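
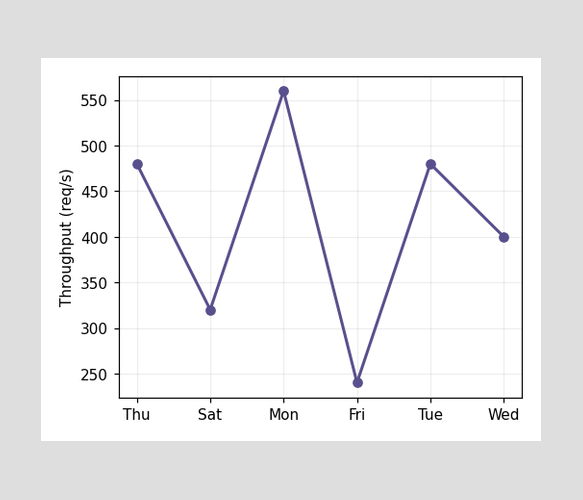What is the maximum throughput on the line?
The highest point is at Mon, and reading across to the y-axis gives 560req/s.

560req/s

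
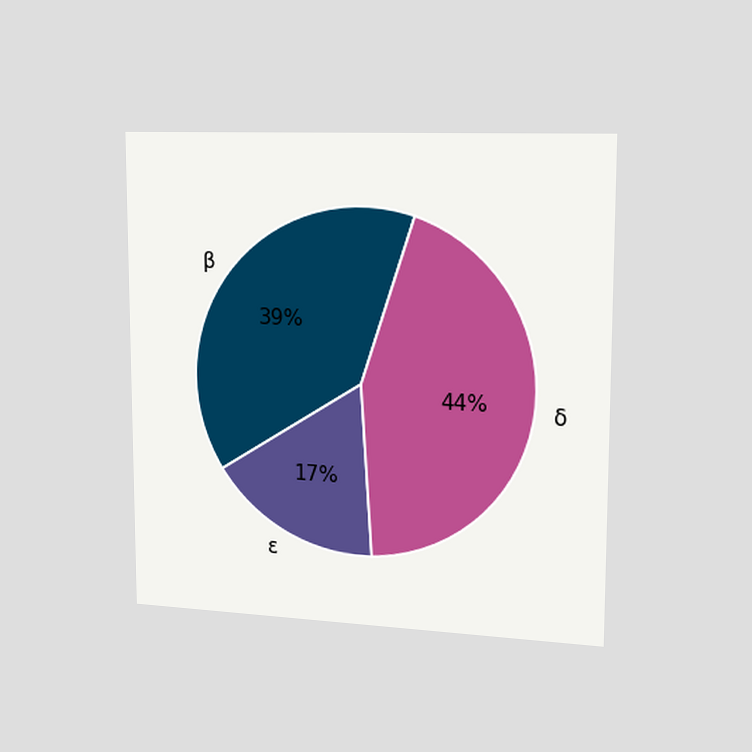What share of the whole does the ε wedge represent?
The chart is viewed slightly from the right. The ε slice takes up 17% of the pie.

17%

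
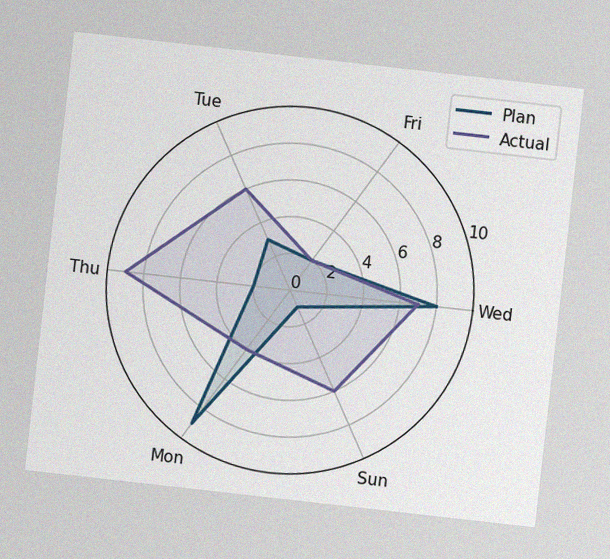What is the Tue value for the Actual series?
6

The chart is tilted about 6° clockwise, with some photo noise. On the Tue axis, Actual reaches 6.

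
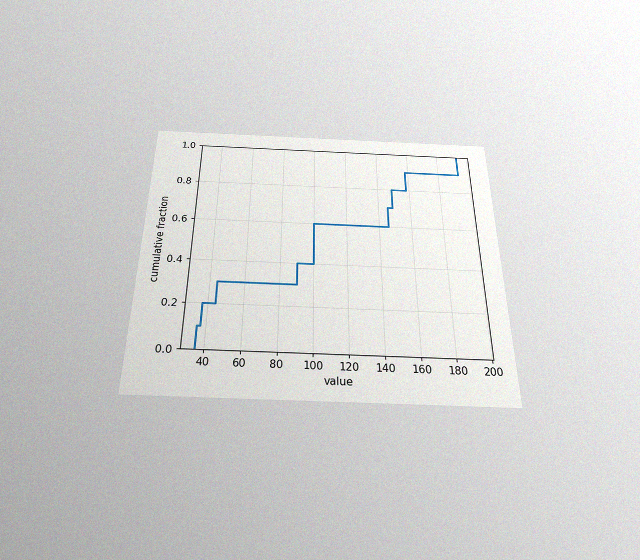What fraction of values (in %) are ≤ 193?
100%

The chart is viewed slightly from below, with some photo noise. At x=193 the ECDF step is at 100%.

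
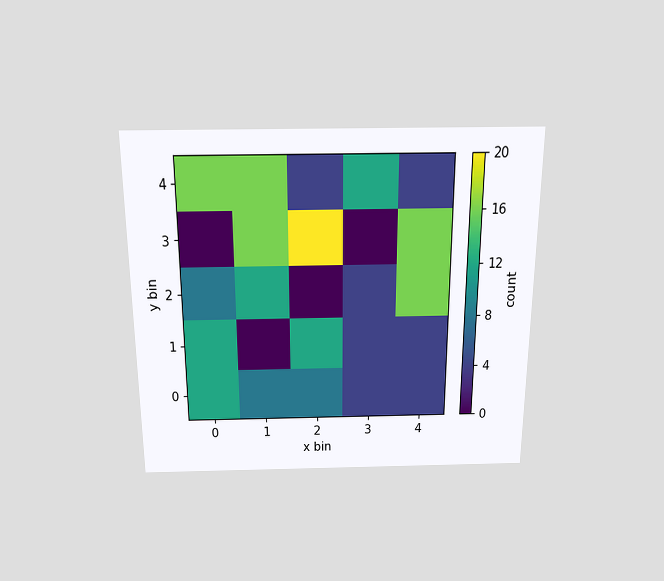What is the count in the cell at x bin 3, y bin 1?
4

The chart is viewed slightly from above. Matching the cell (3, 1) against the colorbar gives 4.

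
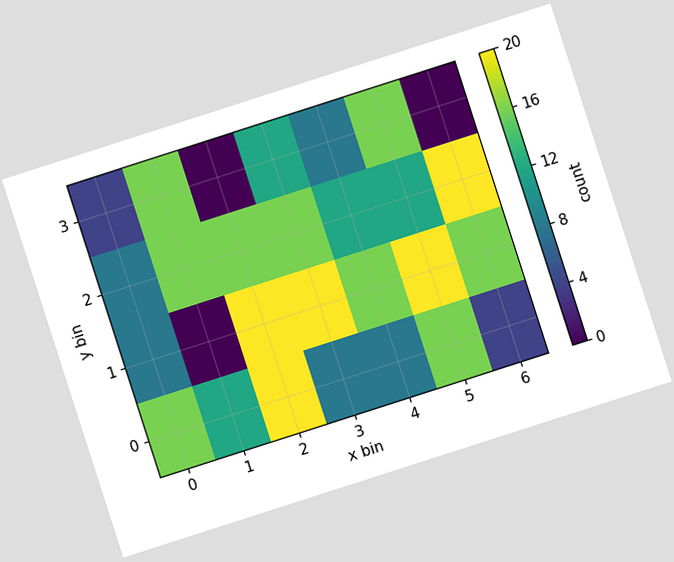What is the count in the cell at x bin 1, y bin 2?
The chart is tilted about 18° counter-clockwise. Matching the cell (1, 2) against the colorbar gives 16.

16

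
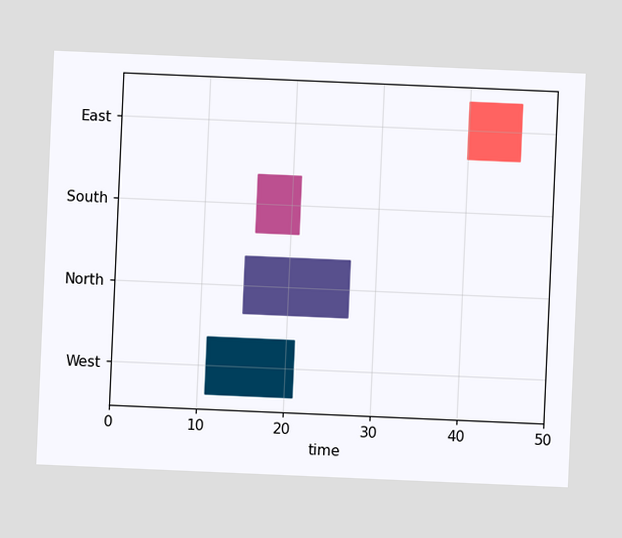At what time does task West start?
The chart is tilted about 2° clockwise. The West bar begins at t=11.

11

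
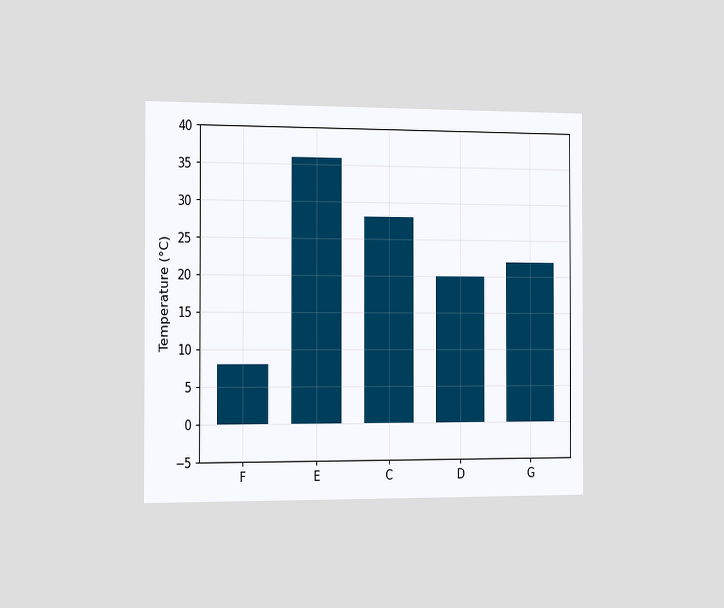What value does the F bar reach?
The chart is viewed slightly from the left. Reading along the chart's y-axis, the F bar reaches 8°C.

8°C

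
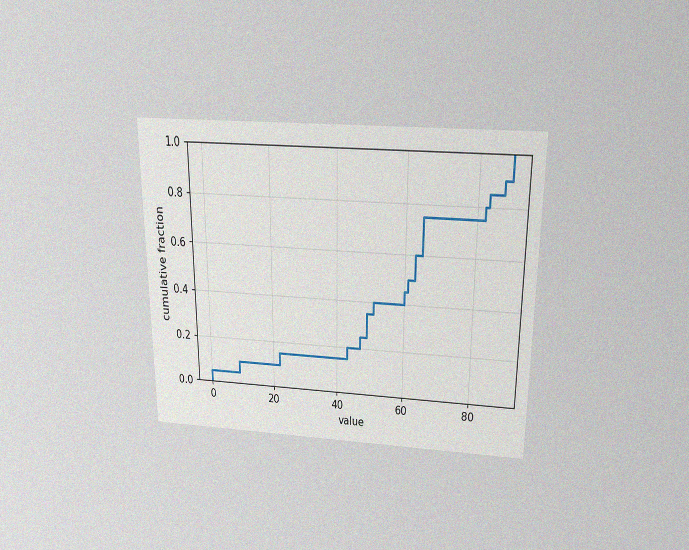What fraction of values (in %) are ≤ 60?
45%

The chart is viewed slightly from above, with some photo noise. At x=60 the ECDF step is at 45%.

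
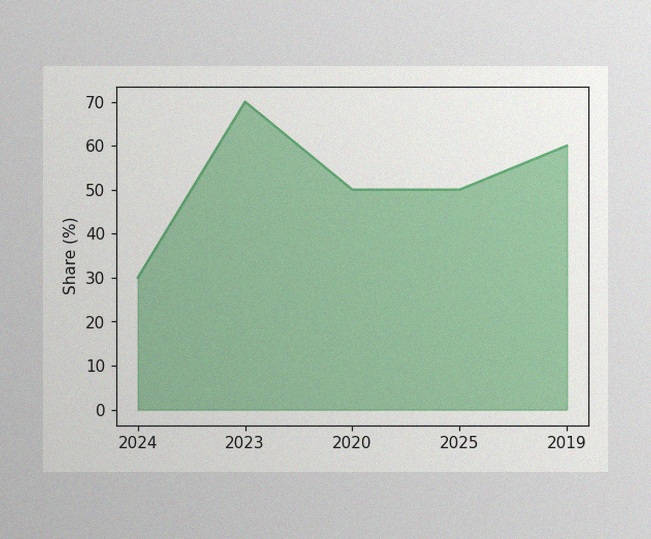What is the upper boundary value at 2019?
The image has some photo noise and uneven lighting. At 2019 the upper boundary is at 60%.

60%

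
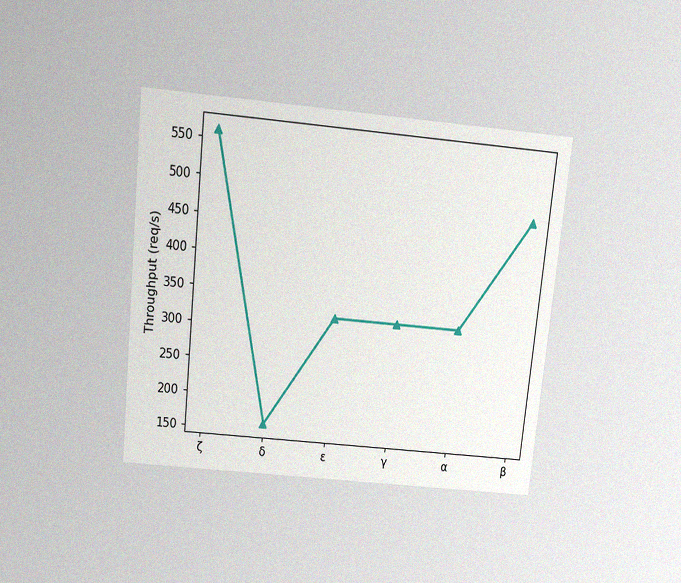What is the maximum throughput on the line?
The chart is tilted about 6° clockwise and viewed slightly from above, with some photo noise. The highest point is at ζ, and reading across to the y-axis gives 560req/s.

560req/s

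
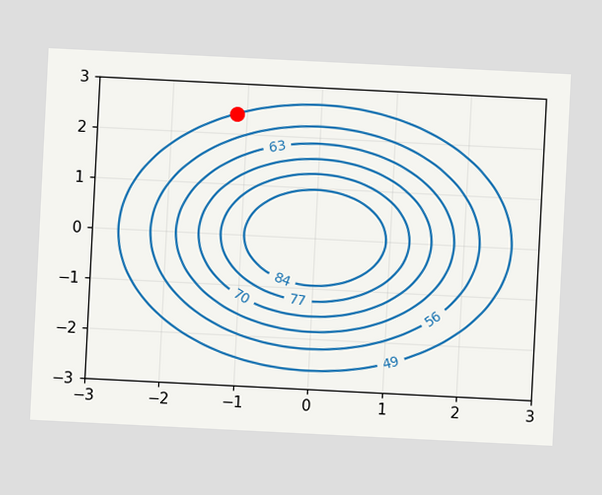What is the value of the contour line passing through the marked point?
The chart is tilted about 3° clockwise. The marked point sits on the contour labelled 49.

49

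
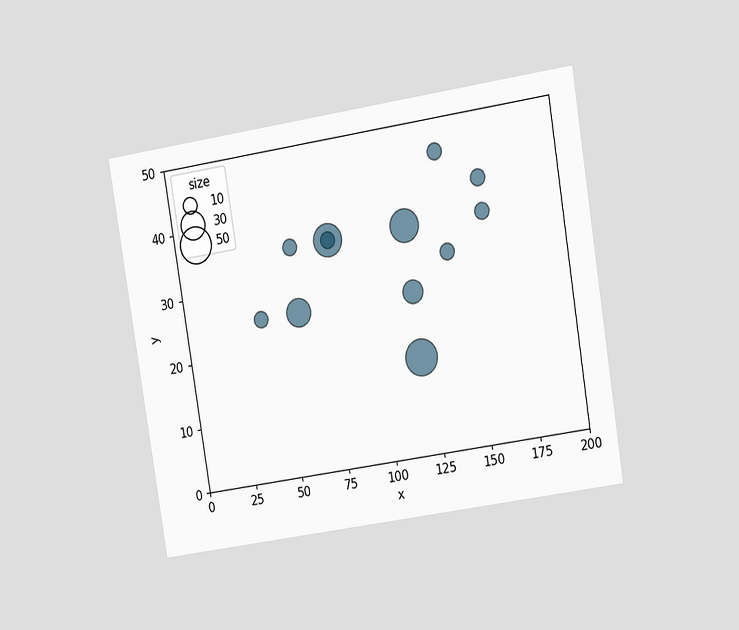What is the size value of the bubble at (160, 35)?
10

The chart is tilted about 9° counter-clockwise and viewed at a slight angle. Matching the bubble at (160, 35) against the size legend gives 10.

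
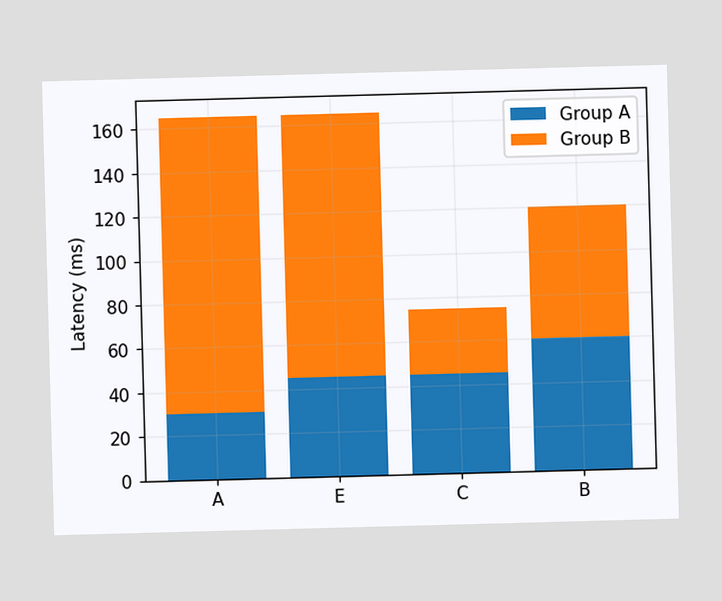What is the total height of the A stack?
The A stack's top reaches 165ms on the y-axis.

165ms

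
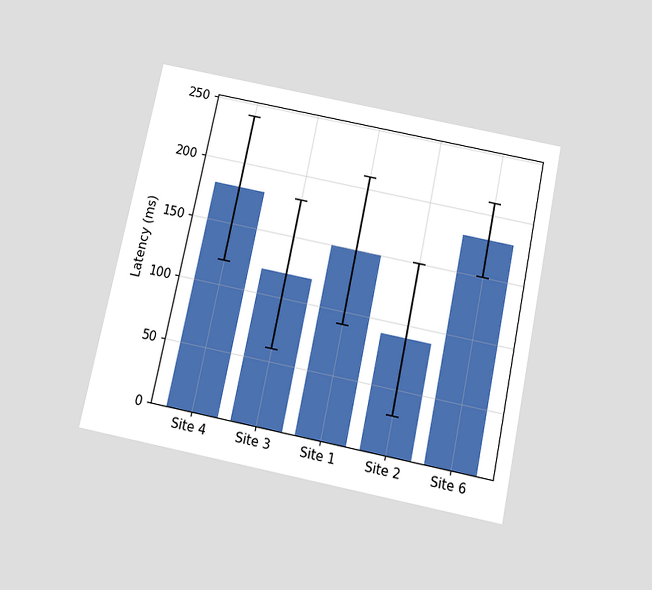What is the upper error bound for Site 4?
The chart is tilted about 12° clockwise and viewed slightly from below. The Site 4 bar's upper whisker reaches 240ms.

240ms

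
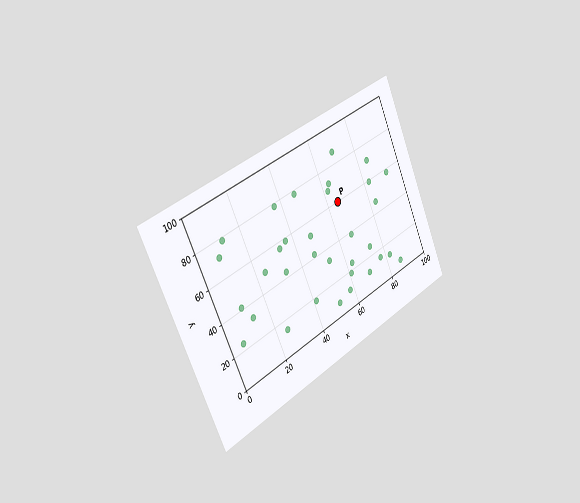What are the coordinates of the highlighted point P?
The chart is tilted about 25° counter-clockwise and viewed slightly from the left. Following the gridlines from P to each axis, P sits at (65, 60).

(65, 60)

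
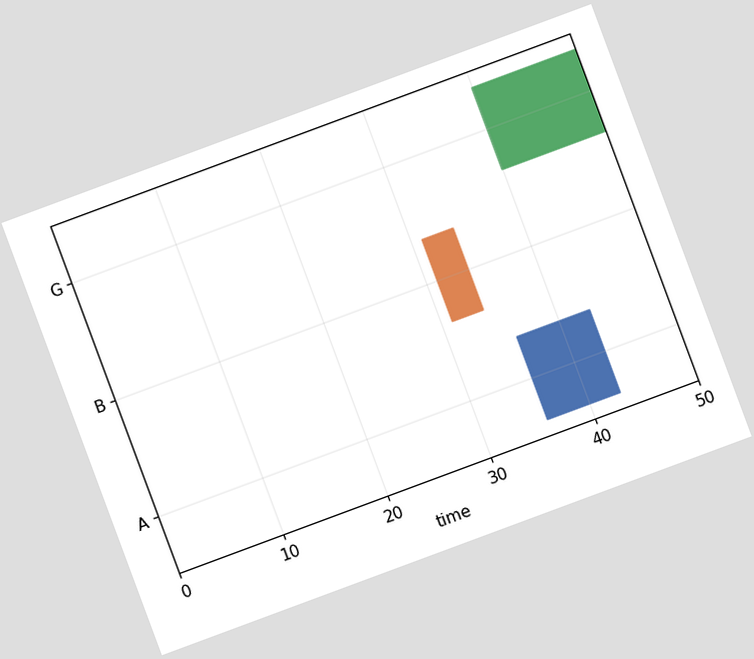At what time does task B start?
The chart is tilted about 20° counter-clockwise. The B bar begins at t=31.

31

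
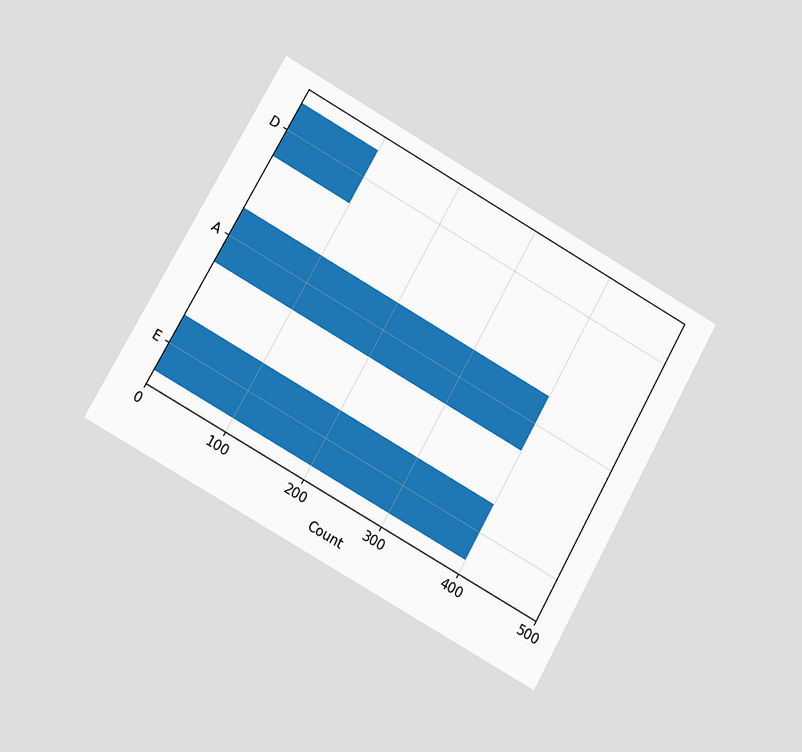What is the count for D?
The chart is tilted about 29° clockwise and viewed at a slight angle. Reading along the chart's x-axis, the D bar reaches 100.

100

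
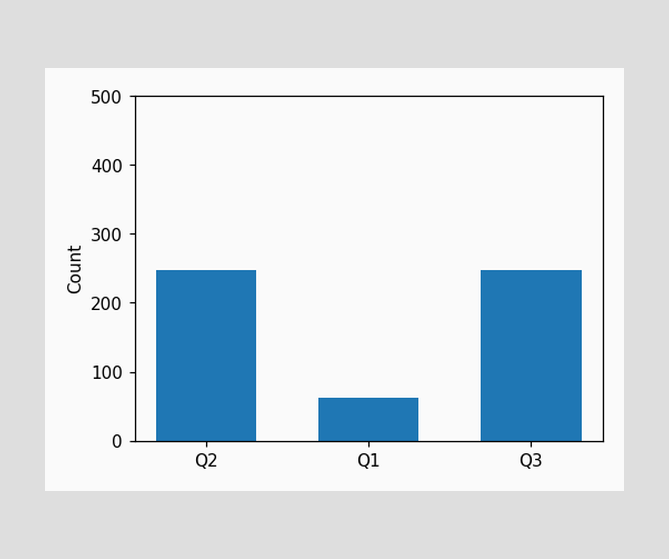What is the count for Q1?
Reading along the chart's y-axis, the Q1 bar reaches 62.

62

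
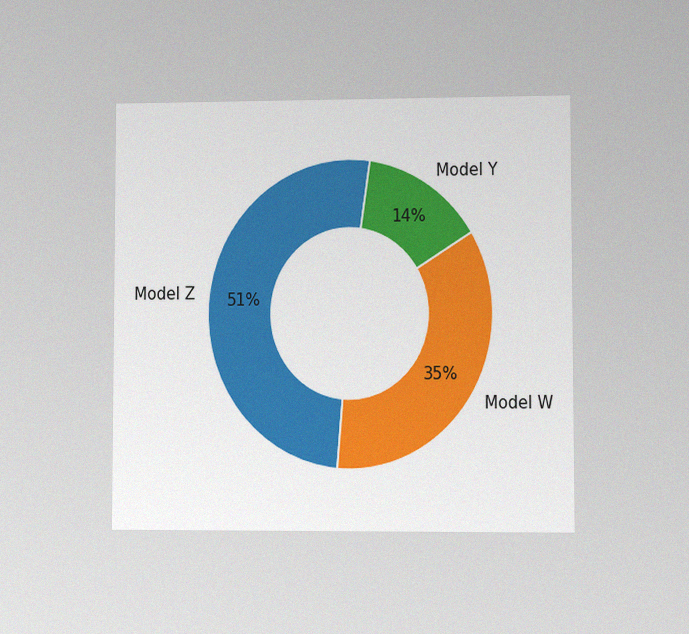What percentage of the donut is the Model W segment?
35%

The chart is viewed at a slight angle, with some photo noise. The Model W segment takes up 35% of the ring.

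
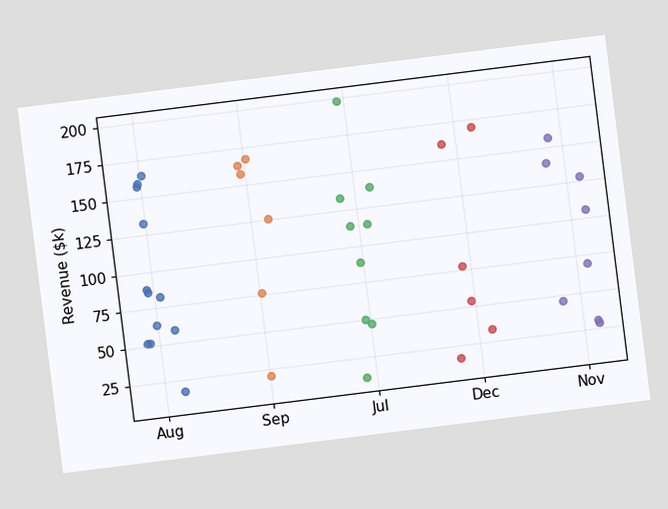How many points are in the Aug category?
12

The chart is tilted about 7° counter-clockwise. Counting the markers in the Aug column gives 12.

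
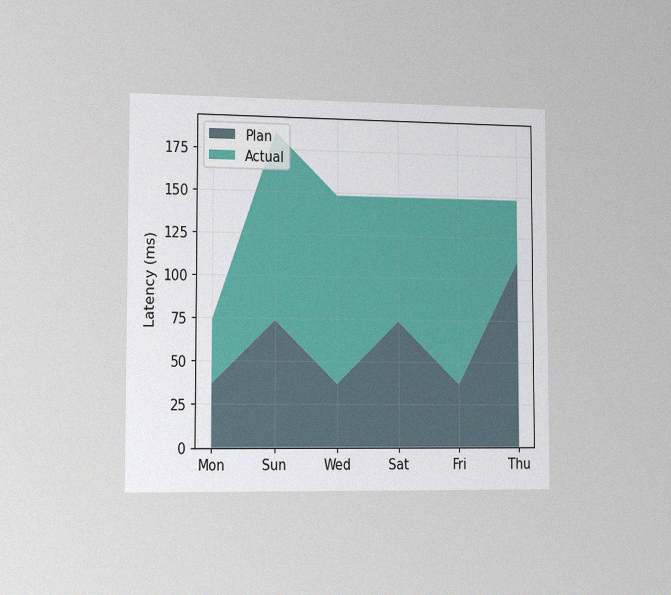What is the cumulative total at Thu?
148ms

The chart is viewed slightly from the left, with some photo noise. The stacked total at Thu reaches 148ms.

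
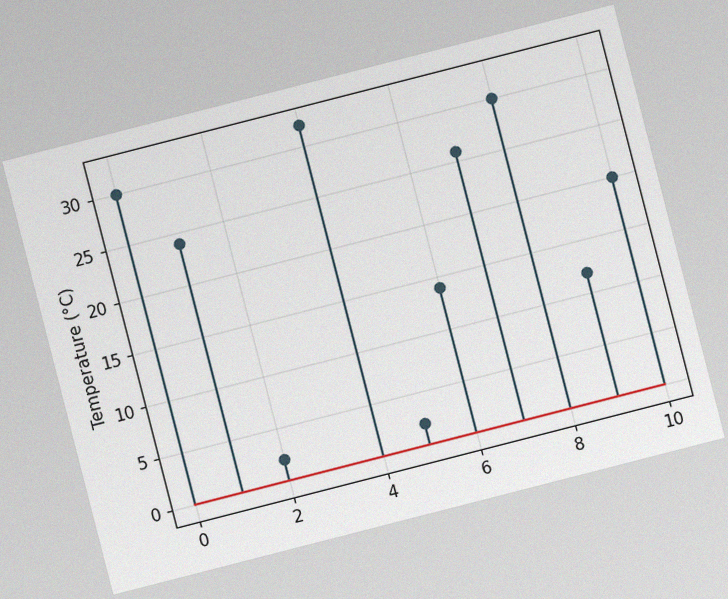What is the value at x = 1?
The chart is tilted about 14° counter-clockwise, with some photo noise. The stem at x=1 reaches 24°C.

24°C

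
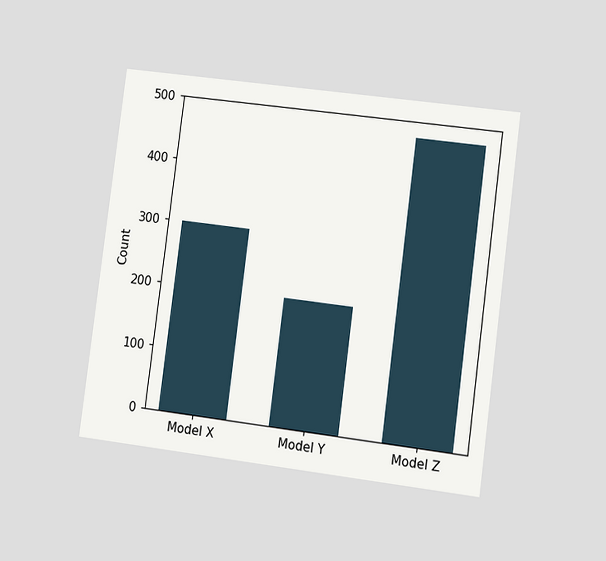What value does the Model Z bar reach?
475

The chart is tilted about 7° clockwise and viewed at a slight angle. Reading along the chart's y-axis, the Model Z bar reaches 475.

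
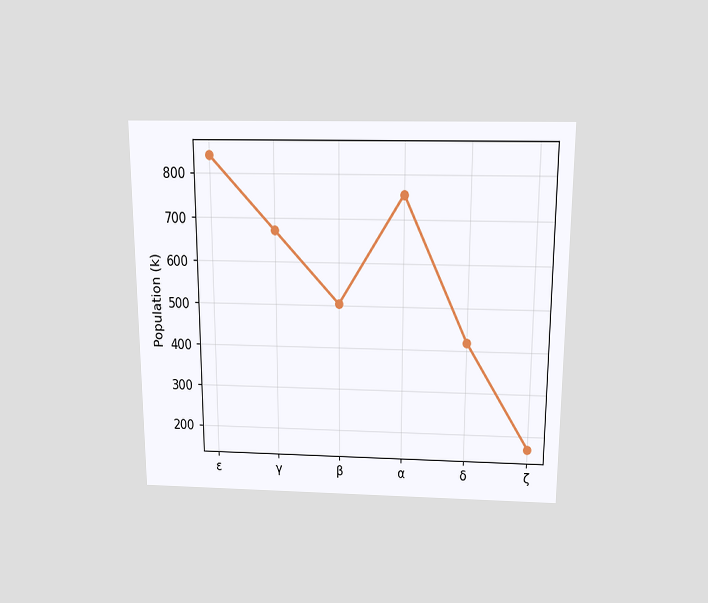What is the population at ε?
840k

The chart is viewed slightly from above. At ε, the line is at 840k.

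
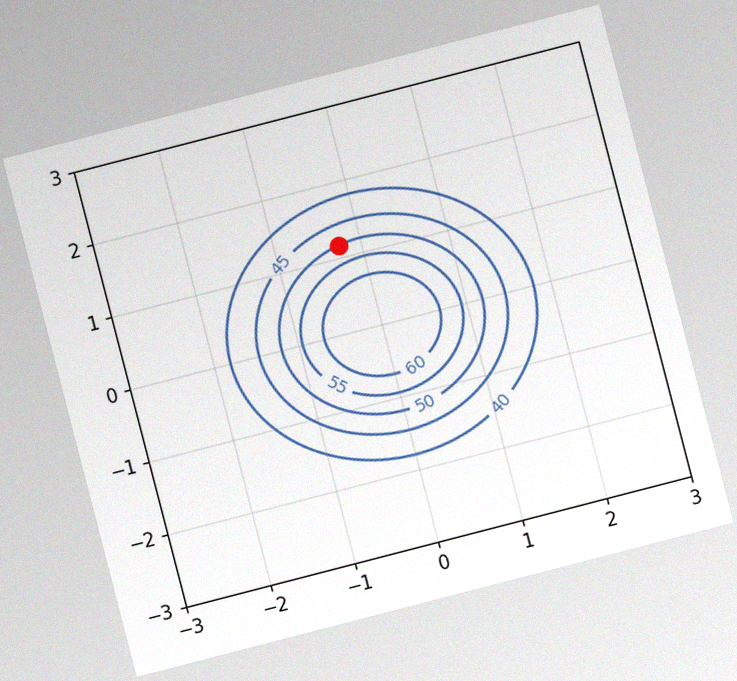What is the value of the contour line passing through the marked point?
50

The chart is tilted about 15° counter-clockwise, with some photo noise. The marked point sits on the contour labelled 50.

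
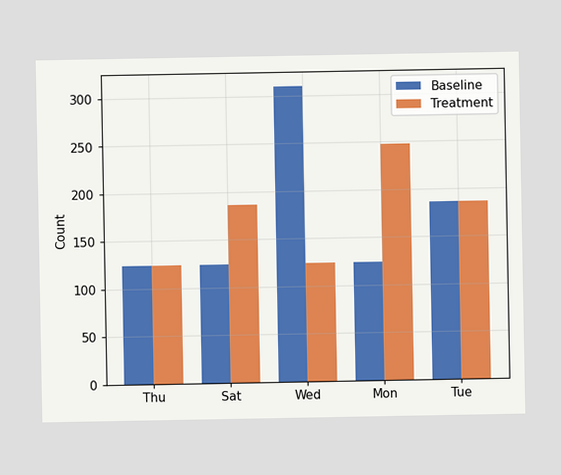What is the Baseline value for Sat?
The Baseline bar at Sat reaches 124 on the y-axis.

124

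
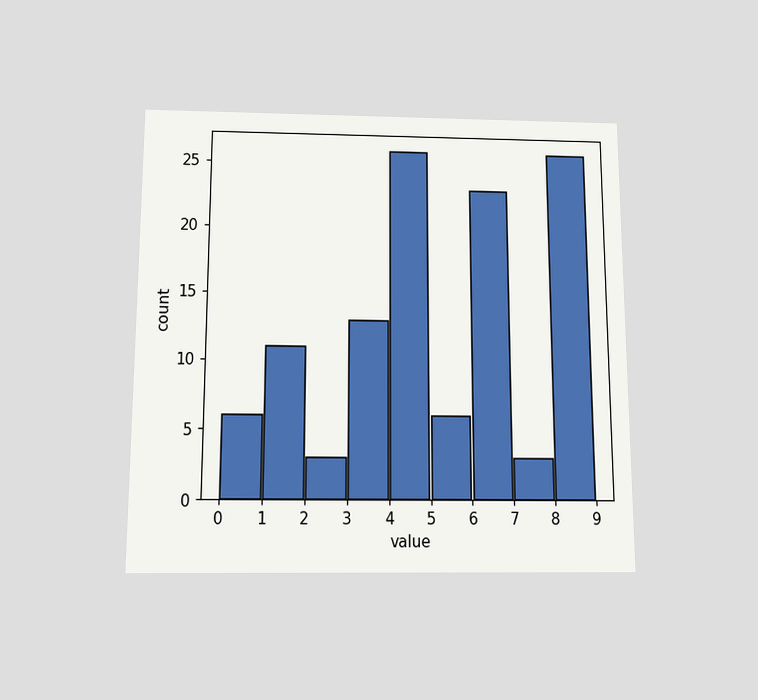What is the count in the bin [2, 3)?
The chart is viewed slightly from below. The [2, 3) bin has height 3.

3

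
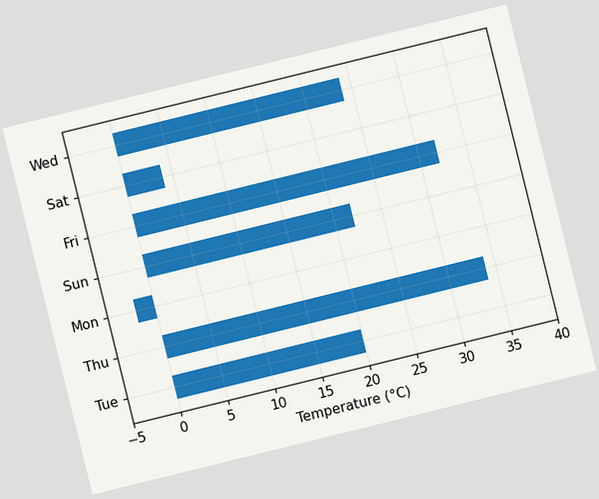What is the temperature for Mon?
-2°C

The chart is tilted about 14° counter-clockwise. Reading along the chart's x-axis, the Mon bar reaches -2°C.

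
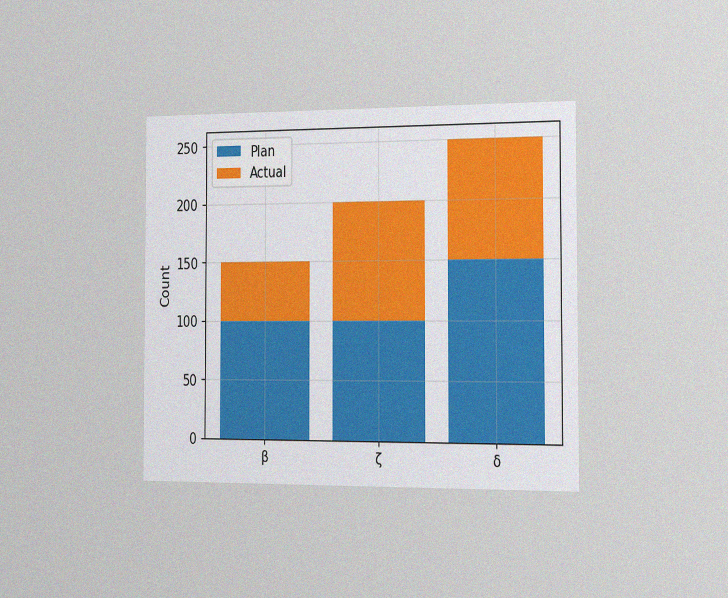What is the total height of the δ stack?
250

The chart is viewed slightly from the right, with some photo noise. The δ stack's top reaches 250 on the y-axis.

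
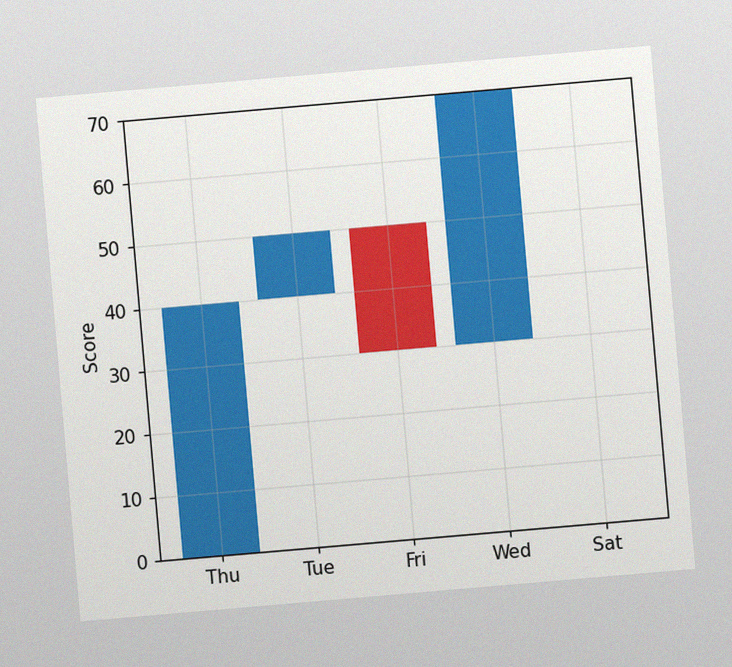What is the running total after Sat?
70

The chart is tilted about 5° counter-clockwise, with some photo noise. After Sat the running total reaches 70.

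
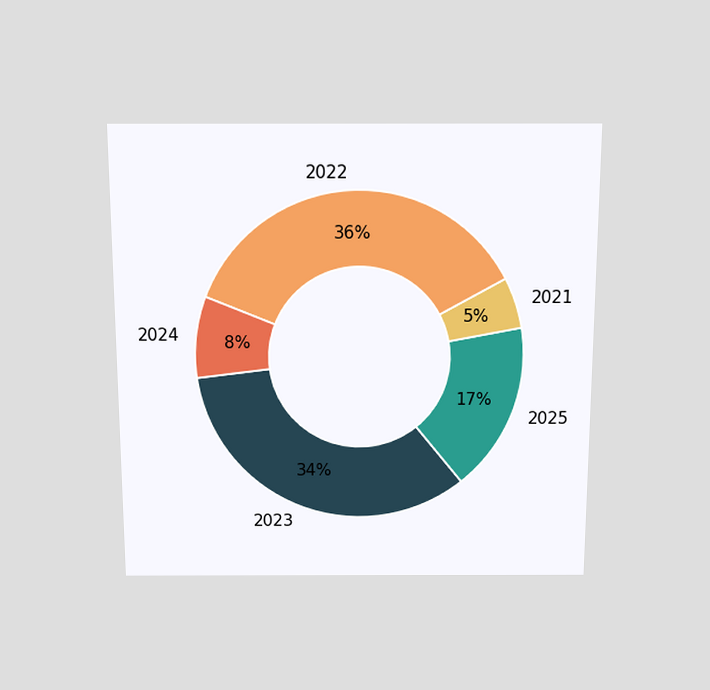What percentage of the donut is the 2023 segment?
The chart is viewed slightly from above. The 2023 segment takes up 34% of the ring.

34%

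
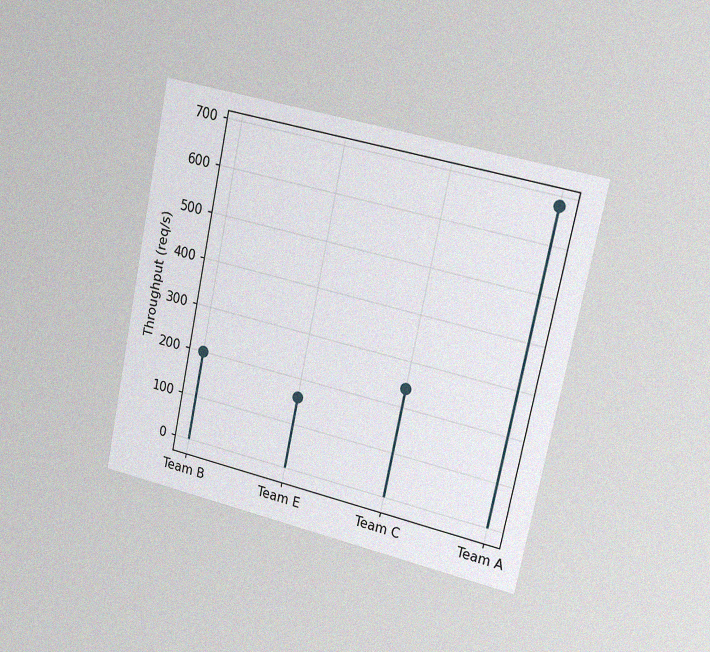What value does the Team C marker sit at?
240req/s

The chart is tilted about 12° clockwise and viewed slightly from the right, with some photo noise. The Team C marker sits at 240req/s.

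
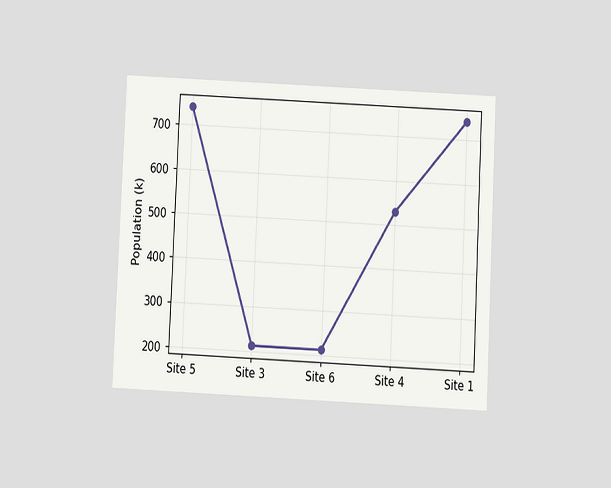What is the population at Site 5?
742k

The chart is tilted about 3° clockwise and viewed at a slight angle. At Site 5, the line is at 742k.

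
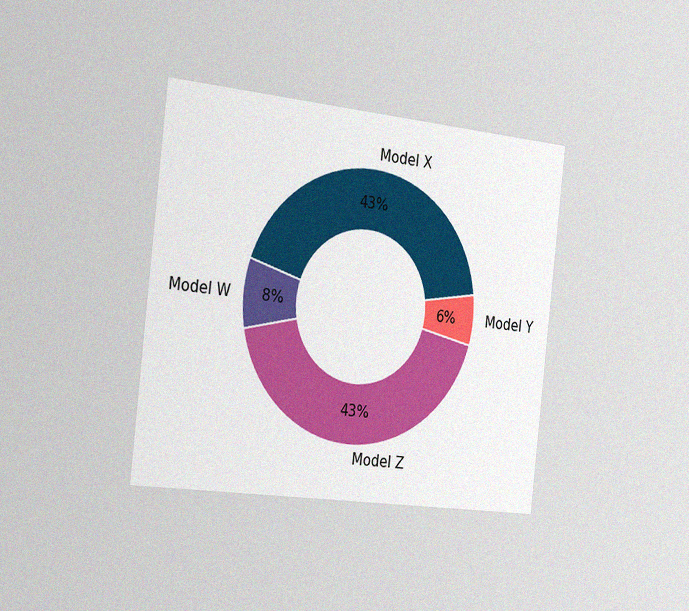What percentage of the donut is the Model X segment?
The chart is tilted about 6° clockwise and viewed slightly from the left, with some photo noise. The Model X segment takes up 43% of the ring.

43%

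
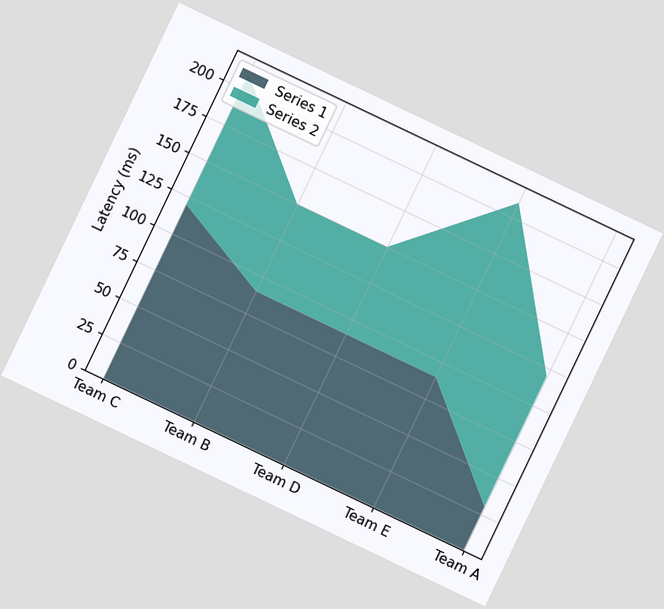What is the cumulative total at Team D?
The chart is tilted about 26° clockwise. The stacked total at Team D reaches 150ms.

150ms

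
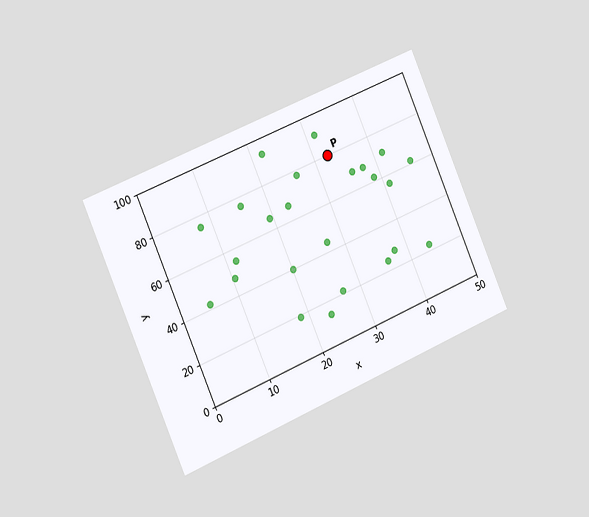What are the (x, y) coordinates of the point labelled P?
(32.5, 80)

The chart is tilted about 23° counter-clockwise and viewed slightly from the left. Following the gridlines from P to each axis, P sits at (32.5, 80).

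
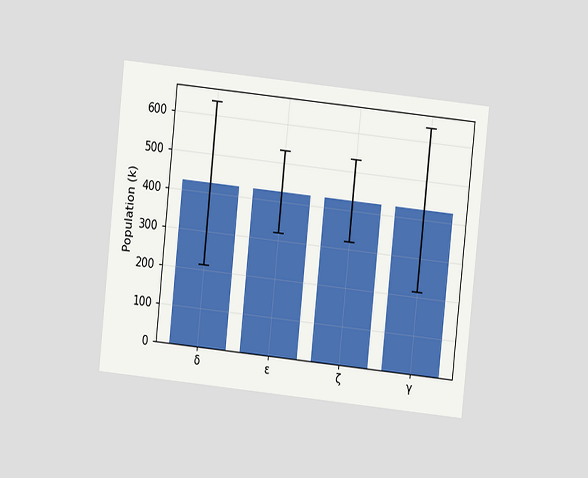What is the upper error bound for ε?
530k

The chart is tilted about 6° clockwise and viewed at a slight angle. The ε bar's upper whisker reaches 530k.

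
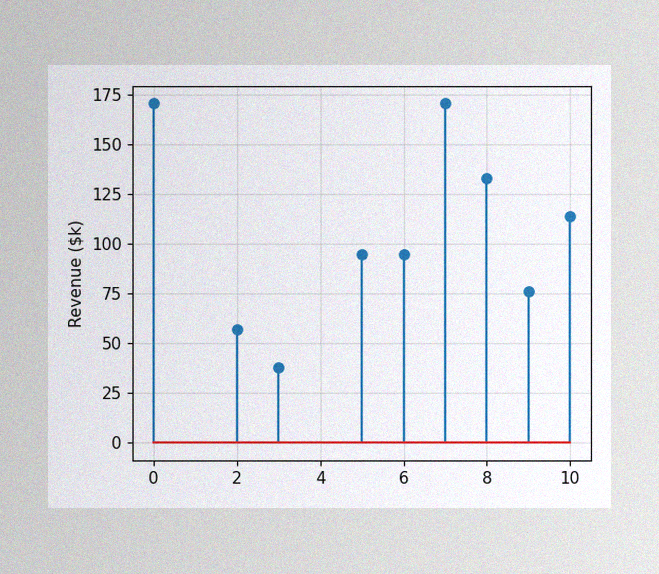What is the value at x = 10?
The image has some photo noise and uneven lighting. The stem at x=10 reaches $114k.

$114k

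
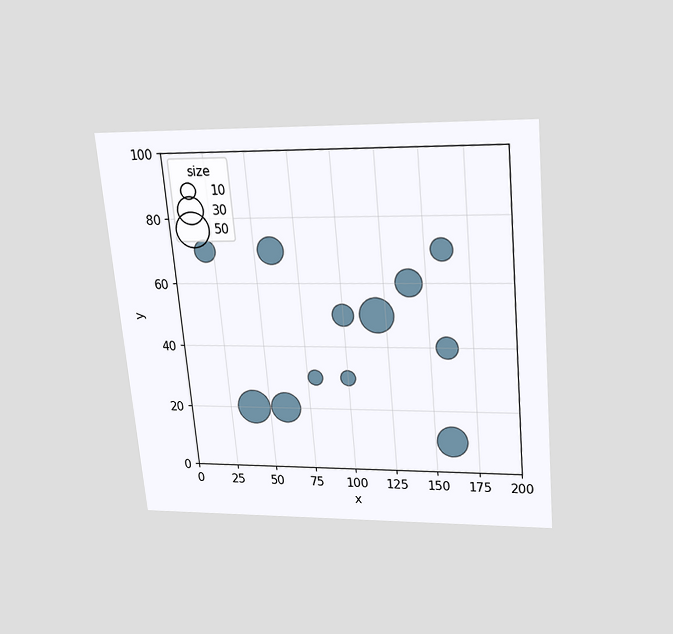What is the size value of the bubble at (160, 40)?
20

The chart is tilted about 5° counter-clockwise and viewed slightly from above. Matching the bubble at (160, 40) against the size legend gives 20.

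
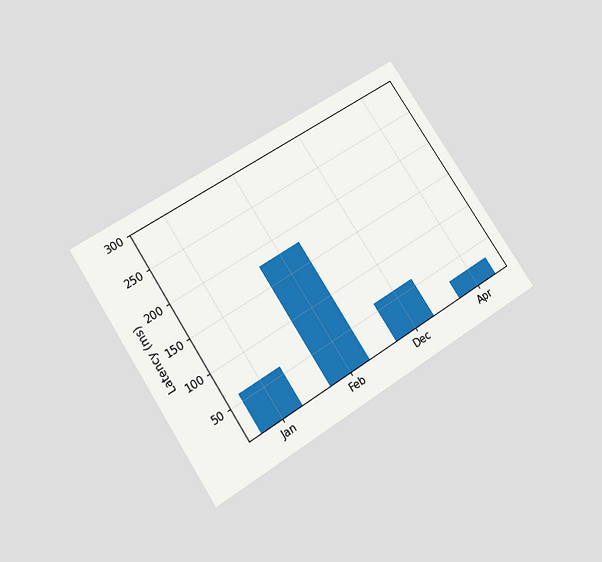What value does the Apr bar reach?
30ms

The chart is tilted about 33° counter-clockwise and viewed slightly from below. Reading along the chart's y-axis, the Apr bar reaches 30ms.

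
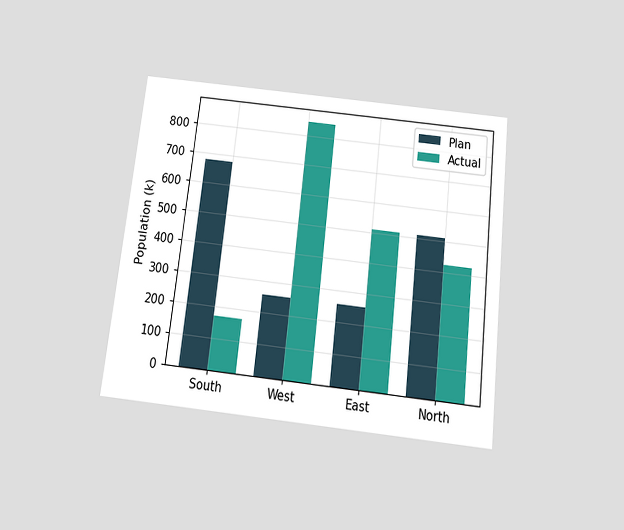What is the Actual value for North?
425k

The chart is tilted about 6° clockwise and viewed slightly from below. The Actual bar at North reaches 425k on the y-axis.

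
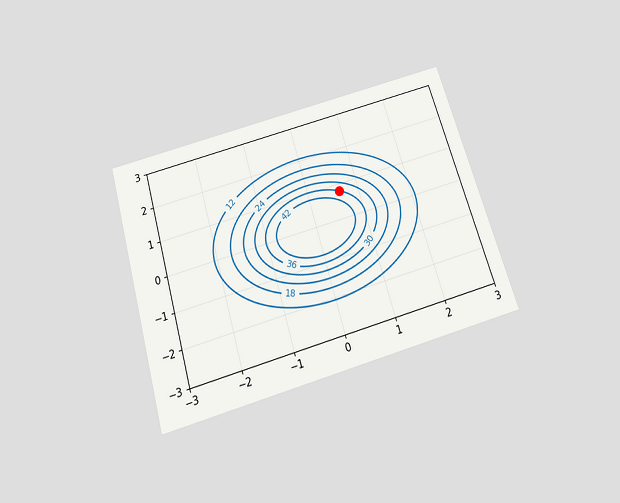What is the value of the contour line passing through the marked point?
The chart is tilted about 16° counter-clockwise and viewed slightly from below. The marked point sits on the contour labelled 36.

36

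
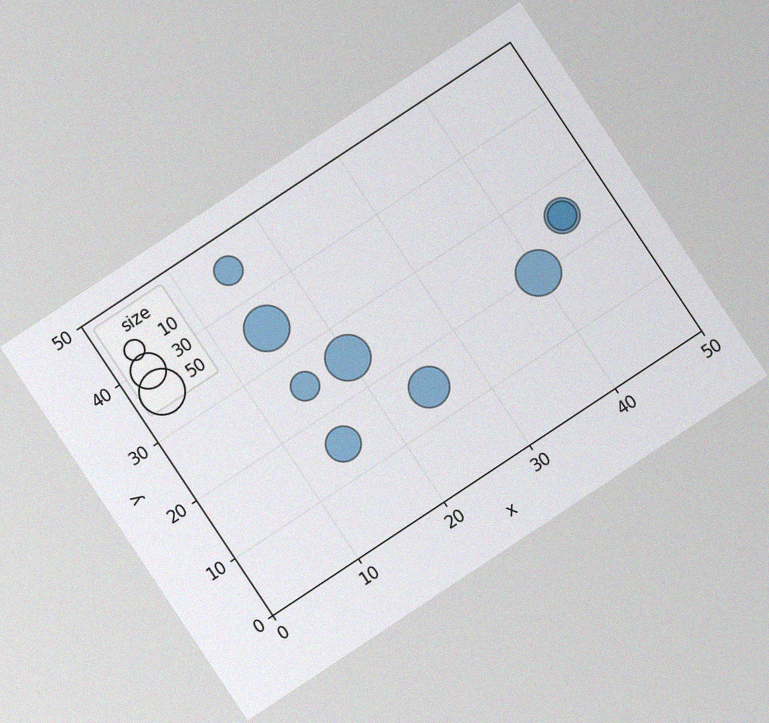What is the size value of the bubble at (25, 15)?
The chart is tilted about 34° counter-clockwise, with some photo noise. Matching the bubble at (25, 15) against the size legend gives 40.

40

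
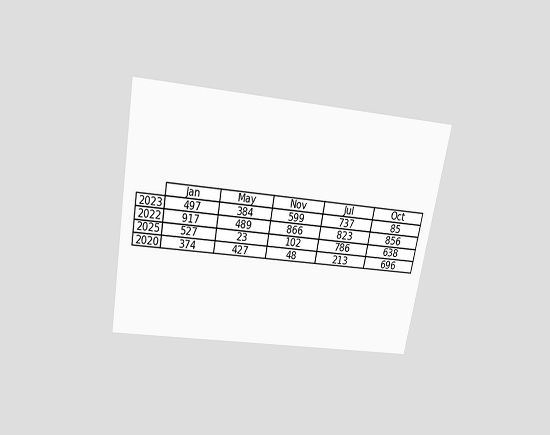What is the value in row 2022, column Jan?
917

The chart is tilted about 10° clockwise and viewed slightly from above. The (2022, Jan) cell reads 917.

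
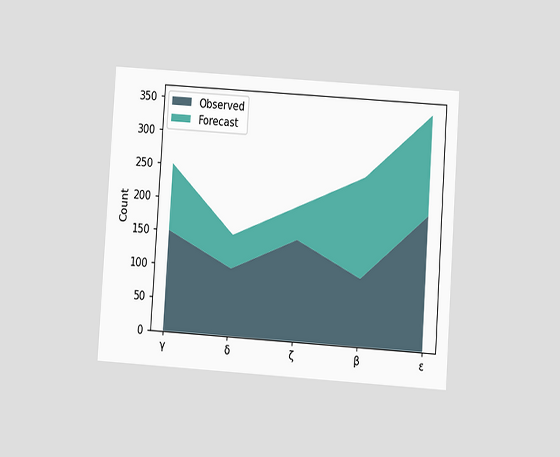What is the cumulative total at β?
The chart is tilted about 4° clockwise and viewed at a slight angle. The stacked total at β reaches 250.

250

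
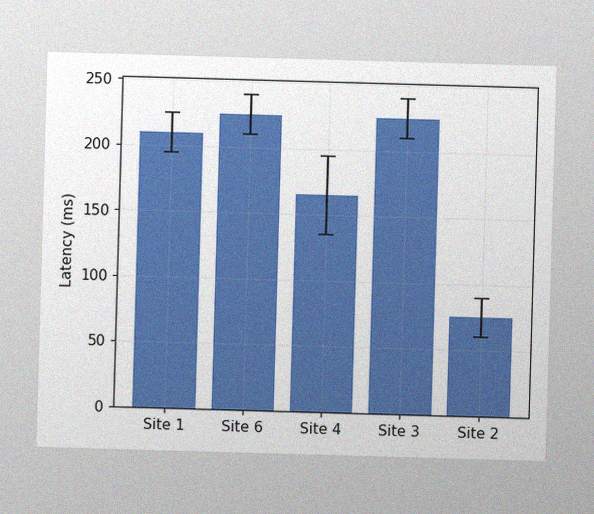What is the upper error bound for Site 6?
The image has some photo noise and uneven lighting. The Site 6 bar's upper whisker reaches 240ms.

240ms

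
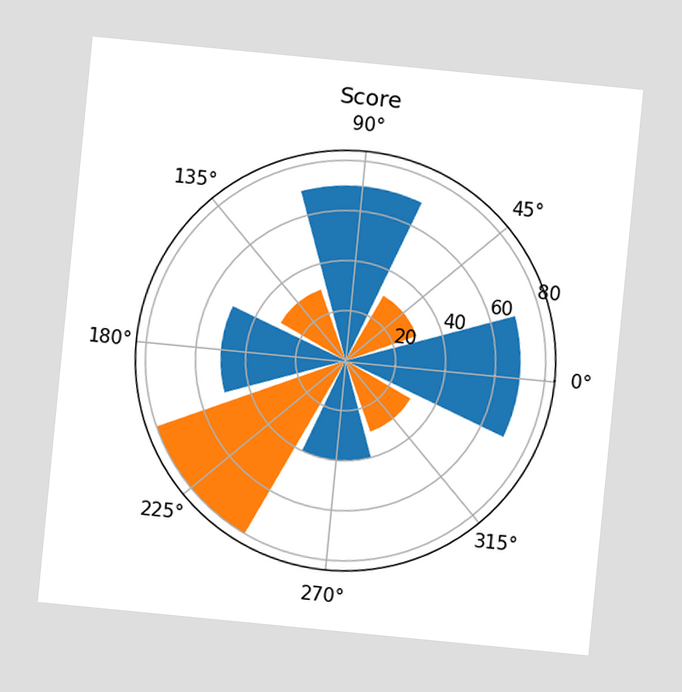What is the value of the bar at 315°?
30

The chart is tilted about 6° clockwise. The bar at 315° reaches 30 on the radial axis.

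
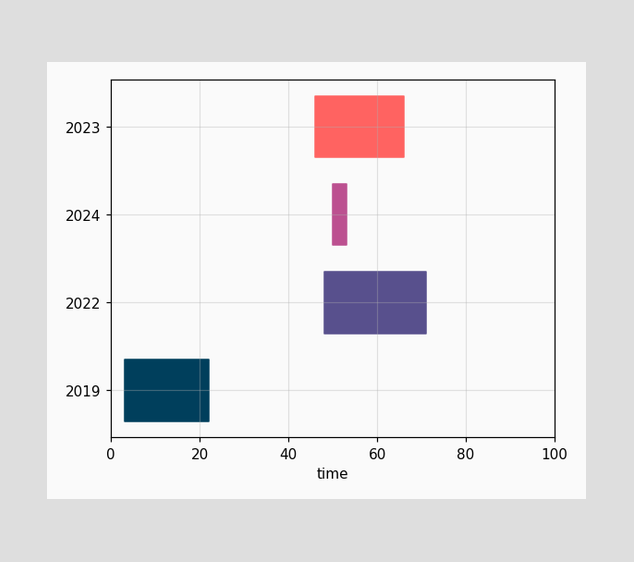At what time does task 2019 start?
3

The 2019 bar begins at t=3.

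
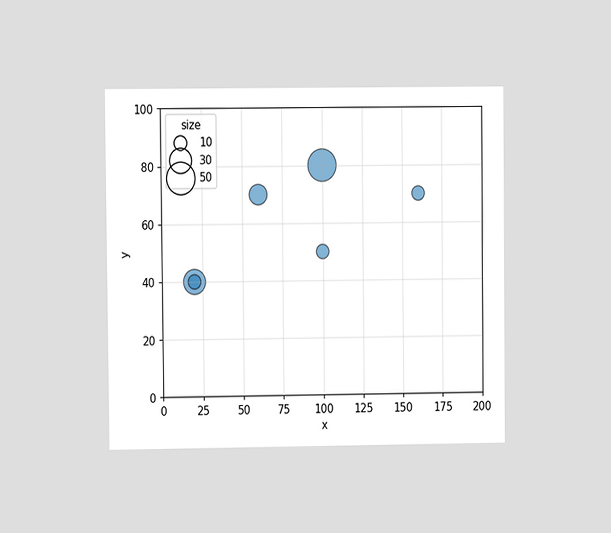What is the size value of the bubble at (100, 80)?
50

The chart is viewed at a slight angle. Matching the bubble at (100, 80) against the size legend gives 50.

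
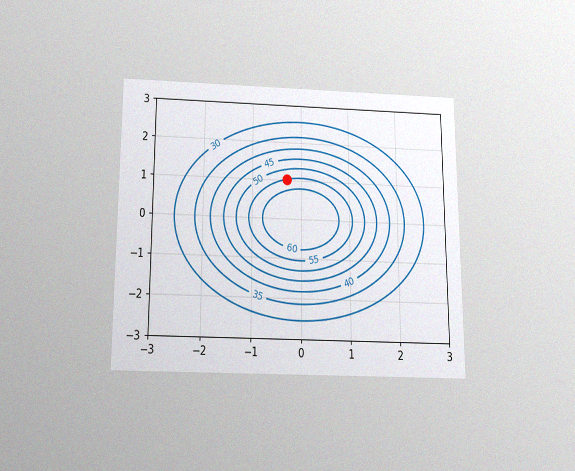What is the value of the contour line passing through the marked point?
The chart is viewed slightly from below, with some photo noise. The marked point sits on the contour labelled 55.

55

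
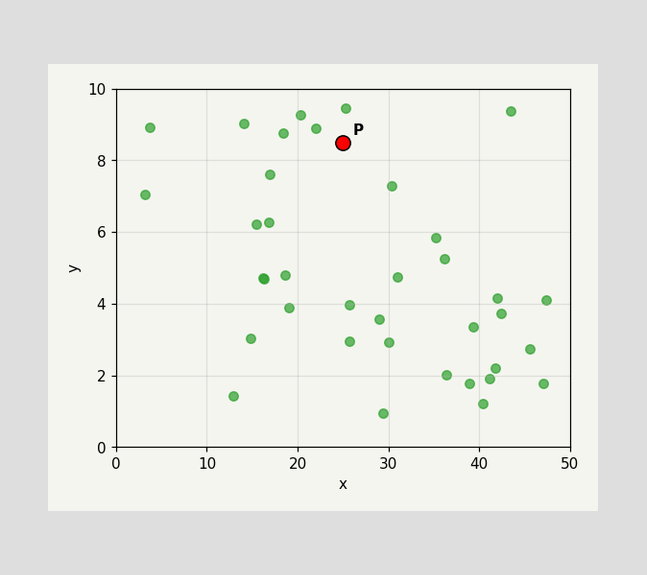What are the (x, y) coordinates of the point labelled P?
(25, 8.5)

Following the gridlines from P to each axis, P sits at (25, 8.5).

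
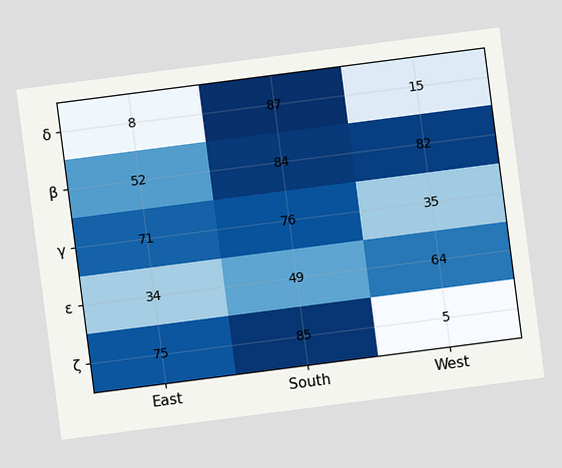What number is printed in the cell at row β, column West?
82

The chart is tilted about 7° counter-clockwise. The (β, West) cell reads 82.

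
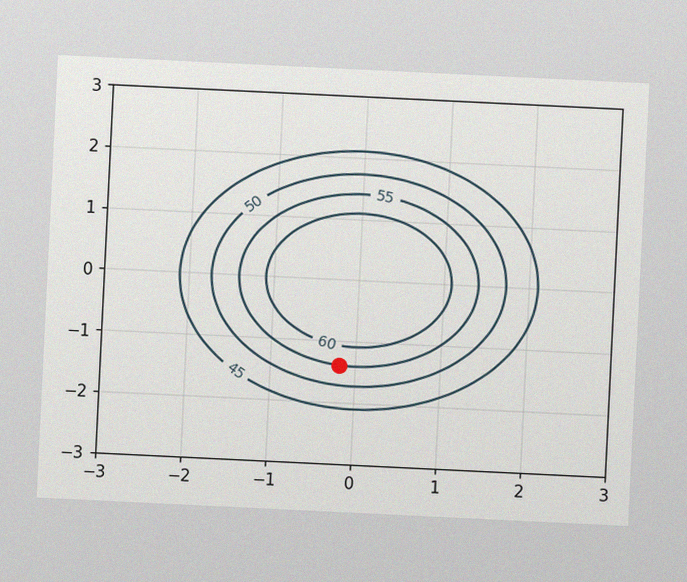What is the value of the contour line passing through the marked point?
The chart is tilted about 3° clockwise, with some photo noise. The marked point sits on the contour labelled 55.

55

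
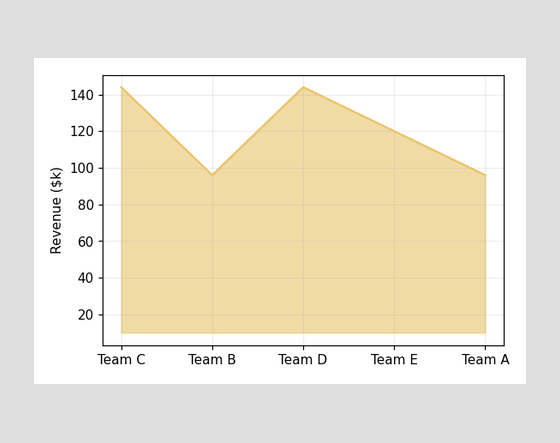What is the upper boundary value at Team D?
At Team D the upper boundary is at $144k.

$144k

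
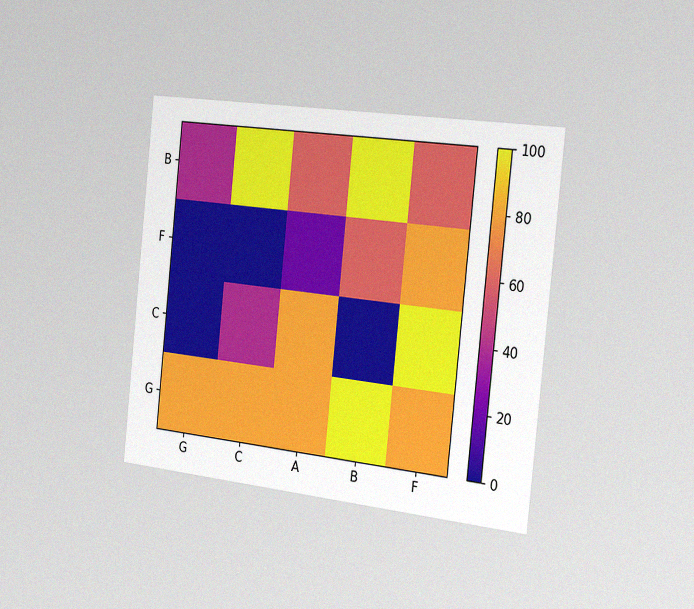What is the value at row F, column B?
The chart is tilted about 6° clockwise and viewed slightly from the right, with some photo noise. Matching cell (F, B) against the colorbar gives 60.

60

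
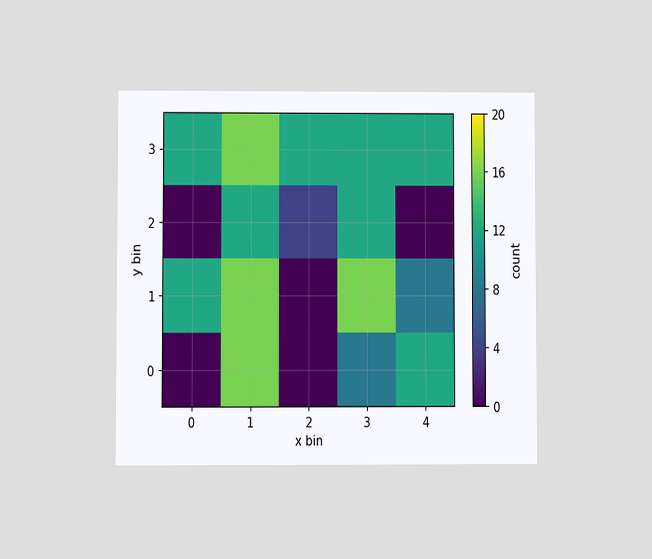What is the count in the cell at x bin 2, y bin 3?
12

The chart is viewed at a slight angle. Matching the cell (2, 3) against the colorbar gives 12.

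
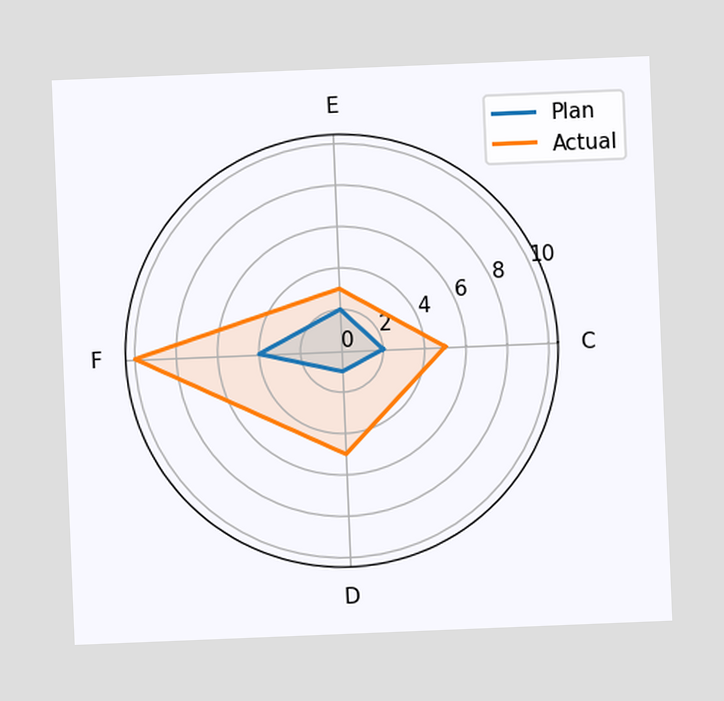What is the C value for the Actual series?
5

The chart is tilted about 2° counter-clockwise. On the C axis, Actual reaches 5.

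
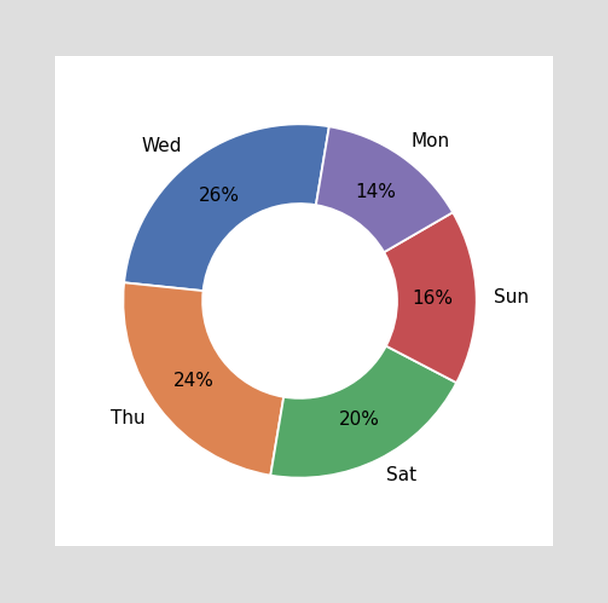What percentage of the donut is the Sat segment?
20%

The Sat segment takes up 20% of the ring.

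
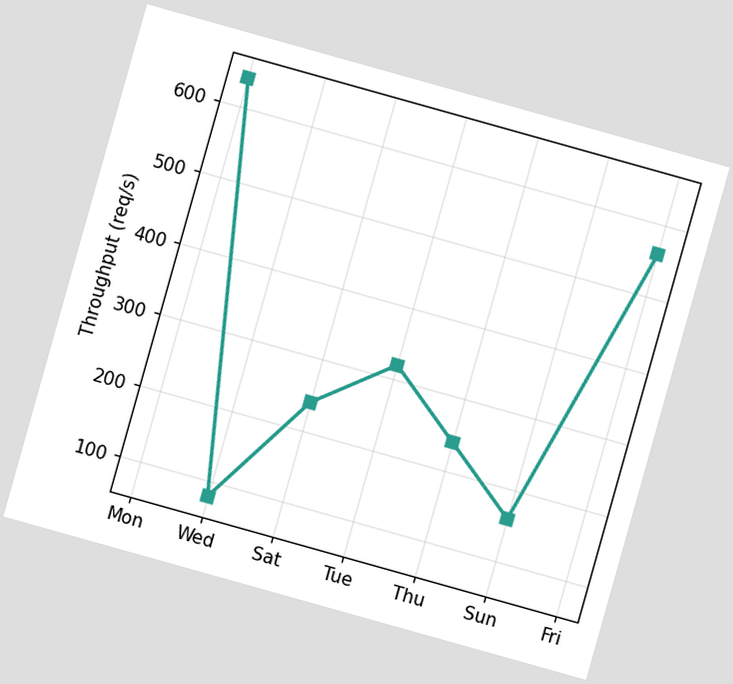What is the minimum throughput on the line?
The chart is tilted about 16° clockwise. The lowest point is at Wed, and reading across to the y-axis gives 80req/s.

80req/s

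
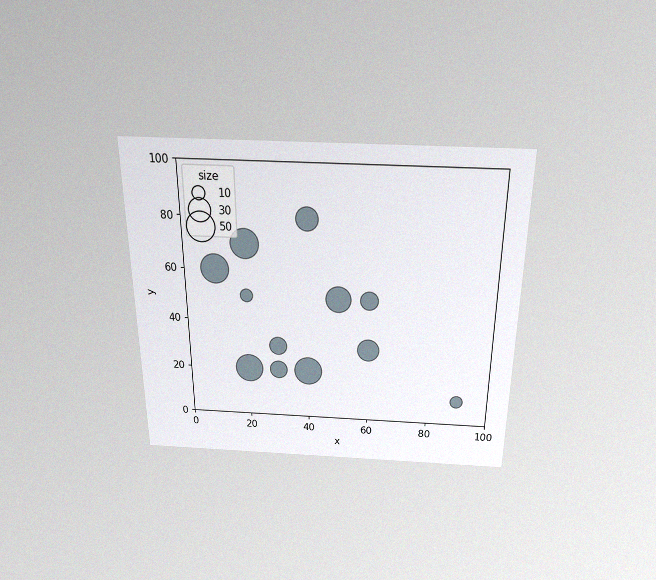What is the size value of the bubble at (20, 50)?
The chart is viewed slightly from above, with some photo noise. Matching the bubble at (20, 50) against the size legend gives 10.

10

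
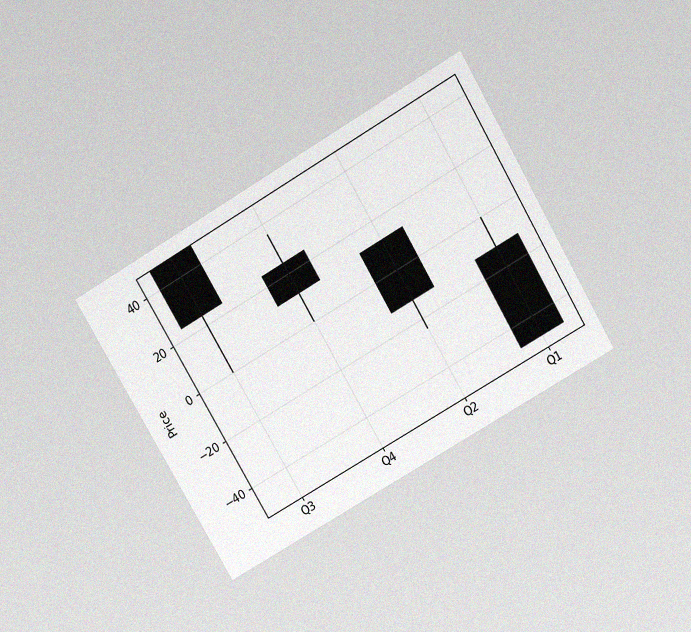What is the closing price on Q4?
12

The chart is tilted about 30° counter-clockwise and viewed slightly from above, with some photo noise. The Q4 candle closes at 12.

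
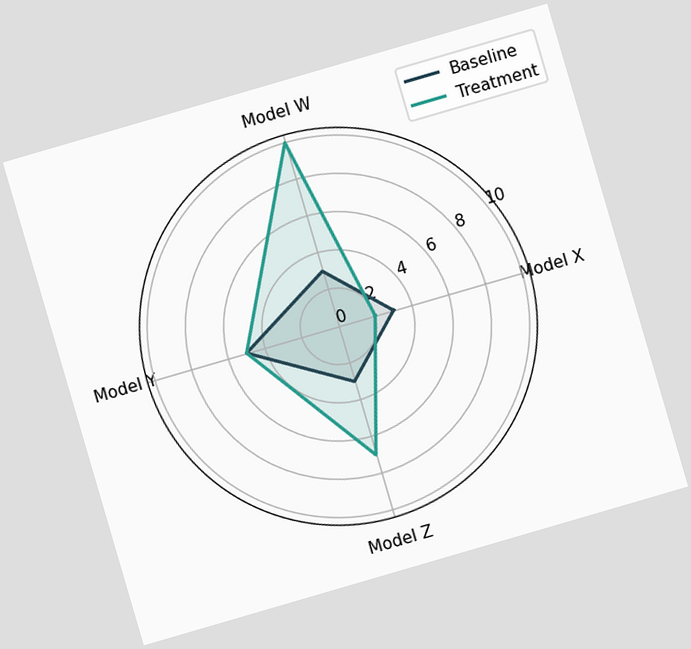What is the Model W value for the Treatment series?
The chart is tilted about 16° counter-clockwise. On the Model W axis, Treatment reaches 10.

10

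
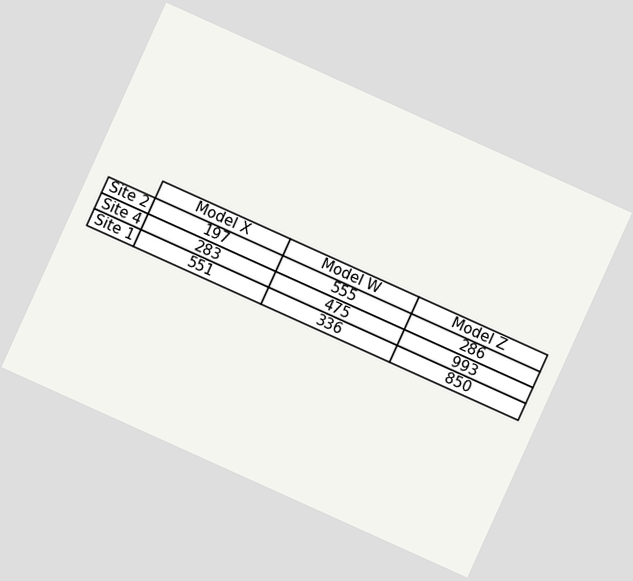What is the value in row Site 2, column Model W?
555

The chart is tilted about 24° clockwise. The (Site 2, Model W) cell reads 555.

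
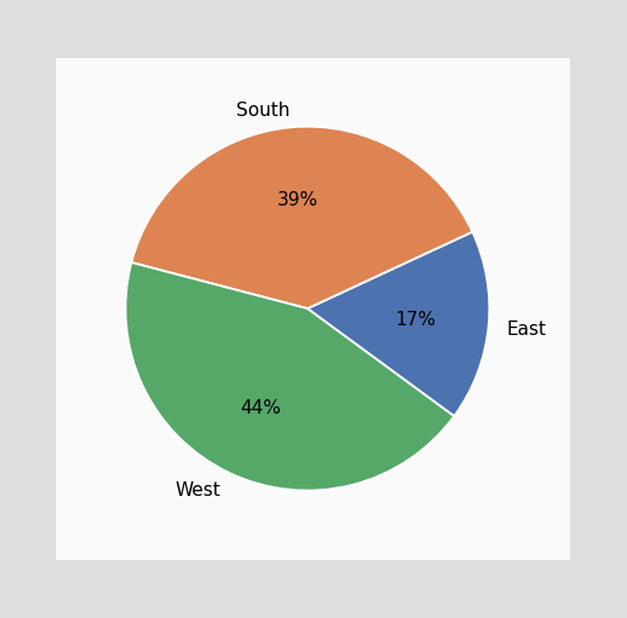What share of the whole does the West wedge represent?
The West slice takes up 44% of the pie.

44%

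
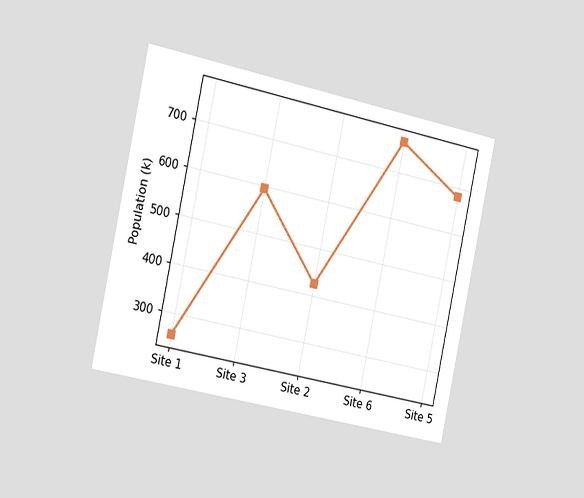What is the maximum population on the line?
765k

The chart is tilted about 12° clockwise and viewed slightly from the left. The highest point is at Site 6, and reading across to the y-axis gives 765k.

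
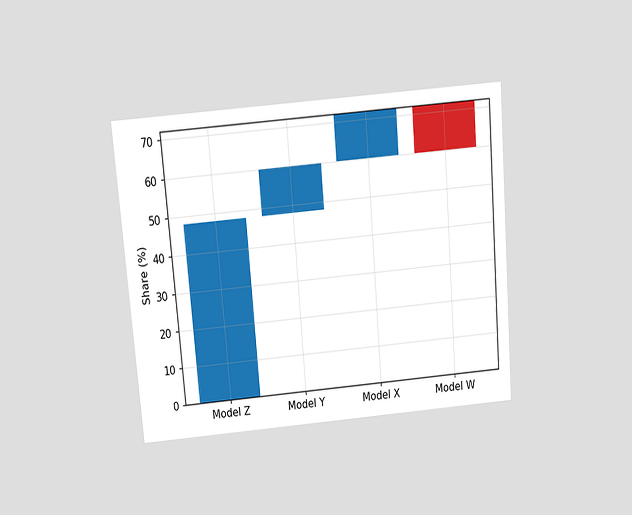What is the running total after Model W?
The chart is tilted about 5° counter-clockwise and viewed slightly from above. After Model W the running total reaches 60%.

60%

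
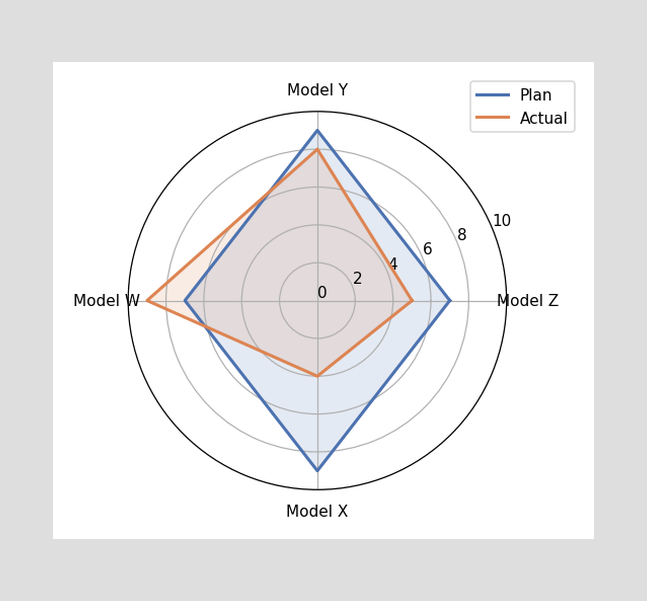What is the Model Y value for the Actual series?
8

On the Model Y axis, Actual reaches 8.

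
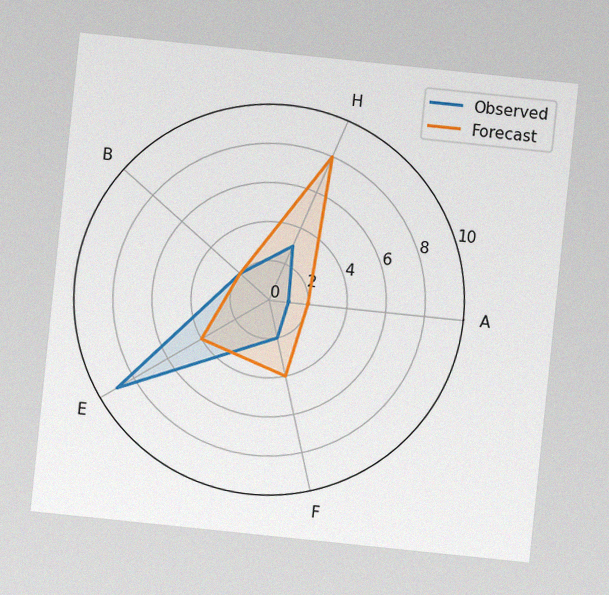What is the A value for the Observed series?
1

The chart is tilted about 6° clockwise, with some photo noise. On the A axis, Observed reaches 1.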